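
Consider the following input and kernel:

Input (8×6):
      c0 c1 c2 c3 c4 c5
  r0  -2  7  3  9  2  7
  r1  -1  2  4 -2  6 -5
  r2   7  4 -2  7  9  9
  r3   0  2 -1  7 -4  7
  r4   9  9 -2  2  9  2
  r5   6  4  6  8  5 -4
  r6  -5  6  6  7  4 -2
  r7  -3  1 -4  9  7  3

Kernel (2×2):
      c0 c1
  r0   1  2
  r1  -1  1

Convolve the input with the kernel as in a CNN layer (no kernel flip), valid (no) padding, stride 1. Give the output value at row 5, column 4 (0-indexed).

-9

The receptive field on the input at this output position is [5 -4 / 4 -2]. Elementwise product with the kernel and sum: 5·1 + -4·2 + 4·-1 + -2·1.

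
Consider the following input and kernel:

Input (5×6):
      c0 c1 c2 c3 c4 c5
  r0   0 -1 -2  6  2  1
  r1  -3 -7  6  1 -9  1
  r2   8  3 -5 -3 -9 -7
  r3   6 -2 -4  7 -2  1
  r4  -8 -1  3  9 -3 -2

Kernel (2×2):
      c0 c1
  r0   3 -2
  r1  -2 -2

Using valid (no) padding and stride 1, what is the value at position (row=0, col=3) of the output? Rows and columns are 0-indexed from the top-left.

The receptive field on the input at this output position is [6 2 / 1 -9]. Elementwise product with the kernel and sum: 6·3 + 2·-2 + 1·-2 + -9·-2.

30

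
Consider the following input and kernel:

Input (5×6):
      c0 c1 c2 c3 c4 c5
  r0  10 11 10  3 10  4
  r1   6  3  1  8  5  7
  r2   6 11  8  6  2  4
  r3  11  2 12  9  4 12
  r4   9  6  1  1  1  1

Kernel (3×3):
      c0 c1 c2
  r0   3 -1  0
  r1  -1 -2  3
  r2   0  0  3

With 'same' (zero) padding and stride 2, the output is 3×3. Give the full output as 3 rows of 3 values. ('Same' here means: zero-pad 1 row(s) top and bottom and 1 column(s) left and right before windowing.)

Output[0,0]: The receptive field on the zero-padded input at this output position is [0 0 0 / 0 10 11 / 0 6 3]. Elementwise product with the kernel and sum: 0·3 + 0·-1 + 0·-1 + 10·-2 + 11·3 + 3·3.

22 2 10
21 26 57
-11 -11 23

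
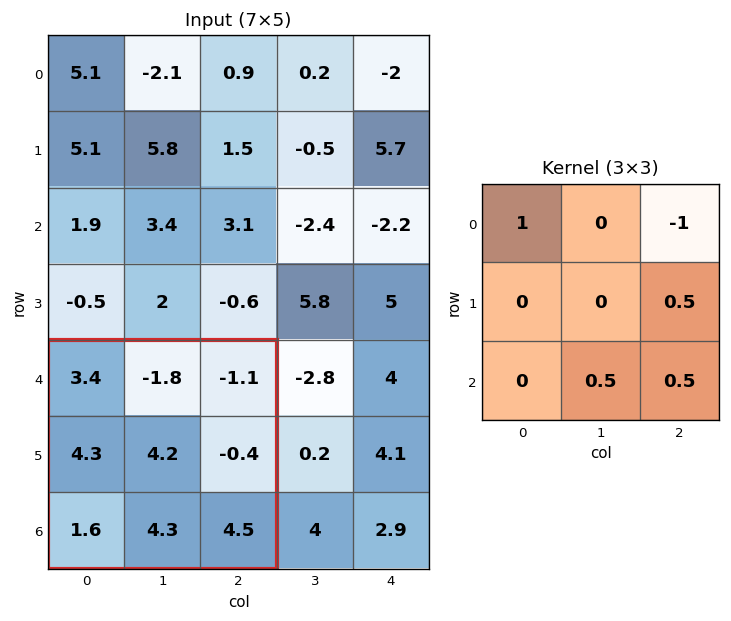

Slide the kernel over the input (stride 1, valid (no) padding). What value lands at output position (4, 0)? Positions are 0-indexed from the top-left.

The receptive field on the input at this output position is [3.4 -1.8 -1.1 / 4.3 4.2 -0.4 / 1.6 4.3 4.5]. Elementwise product with the kernel and sum: 3.4·1 + -1.1·-1 + -0.4·0.5 + 4.3·0.5 + 4.5·0.5.

8.7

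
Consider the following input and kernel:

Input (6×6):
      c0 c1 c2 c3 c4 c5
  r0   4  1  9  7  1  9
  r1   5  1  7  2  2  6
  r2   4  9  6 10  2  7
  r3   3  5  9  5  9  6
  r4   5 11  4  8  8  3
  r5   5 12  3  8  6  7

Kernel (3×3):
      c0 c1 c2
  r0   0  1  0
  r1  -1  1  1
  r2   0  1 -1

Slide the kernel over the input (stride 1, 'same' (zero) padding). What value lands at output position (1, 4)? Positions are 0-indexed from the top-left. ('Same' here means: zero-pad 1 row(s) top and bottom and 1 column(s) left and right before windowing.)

The receptive field on the zero-padded input at this output position is [7 1 9 / 2 2 6 / 10 2 7]. Elementwise product with the kernel and sum: 1·1 + 2·-1 + 2·1 + 6·1 + 2·1 + 7·-1.

2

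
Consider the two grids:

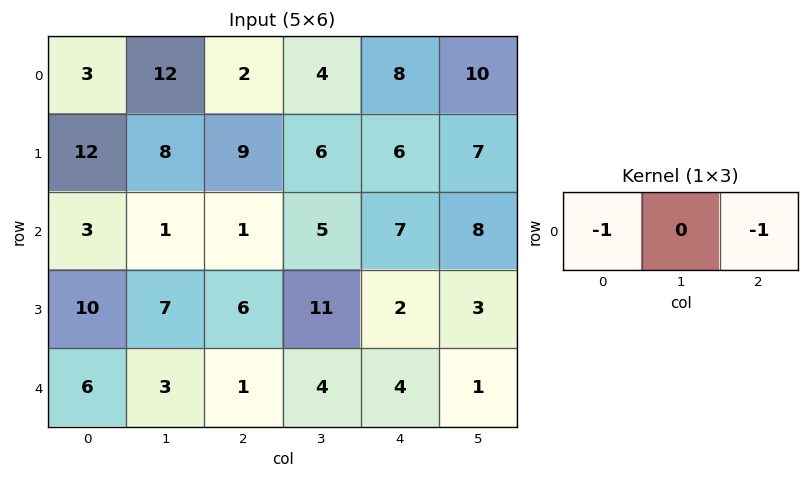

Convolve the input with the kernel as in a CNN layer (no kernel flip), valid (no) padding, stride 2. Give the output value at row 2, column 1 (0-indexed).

The receptive field on the input at this output position is [1 4 4]. Elementwise product with the kernel and sum: 1·-1 + 4·-1.

-5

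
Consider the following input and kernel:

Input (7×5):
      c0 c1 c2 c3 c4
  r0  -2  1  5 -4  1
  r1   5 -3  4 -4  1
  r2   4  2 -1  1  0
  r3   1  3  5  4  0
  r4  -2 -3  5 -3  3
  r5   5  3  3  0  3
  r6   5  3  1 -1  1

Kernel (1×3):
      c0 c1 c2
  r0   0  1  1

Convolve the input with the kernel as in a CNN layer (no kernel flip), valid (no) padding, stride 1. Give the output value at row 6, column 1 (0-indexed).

0

The receptive field on the input at this output position is [3 1 -1]. Elementwise product with the kernel and sum: 1·1 + -1·1.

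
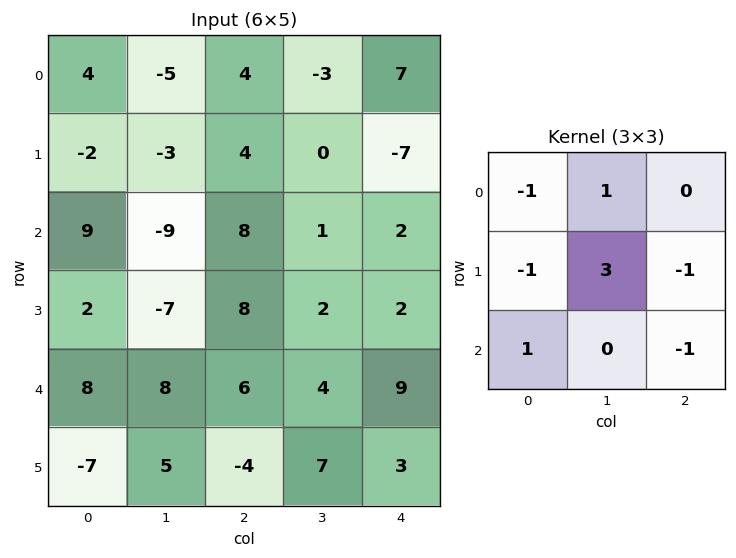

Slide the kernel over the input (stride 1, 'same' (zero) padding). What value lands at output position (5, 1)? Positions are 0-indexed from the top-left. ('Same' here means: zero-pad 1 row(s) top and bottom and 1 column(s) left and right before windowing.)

The receptive field on the zero-padded input at this output position is [8 8 6 / -7 5 -4 / 0 0 0]. Elementwise product with the kernel and sum: 8·-1 + 8·1 + -7·-1 + 5·3 + -4·-1 + 0·1 + 0·-1.

26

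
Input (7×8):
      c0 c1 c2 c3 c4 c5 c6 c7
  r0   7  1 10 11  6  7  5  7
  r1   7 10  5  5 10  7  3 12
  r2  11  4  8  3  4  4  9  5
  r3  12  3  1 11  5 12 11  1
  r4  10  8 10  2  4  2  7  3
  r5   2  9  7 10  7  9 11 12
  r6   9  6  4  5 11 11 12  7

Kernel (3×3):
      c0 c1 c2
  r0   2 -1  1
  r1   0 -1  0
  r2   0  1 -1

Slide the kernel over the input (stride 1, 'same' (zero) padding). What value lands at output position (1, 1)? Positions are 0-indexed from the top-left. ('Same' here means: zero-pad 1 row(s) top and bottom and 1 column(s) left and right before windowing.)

The receptive field on the zero-padded input at this output position is [7 1 10 / 7 10 5 / 11 4 8]. Elementwise product with the kernel and sum: 7·2 + 1·-1 + 10·1 + 10·-1 + 4·1 + 8·-1.

9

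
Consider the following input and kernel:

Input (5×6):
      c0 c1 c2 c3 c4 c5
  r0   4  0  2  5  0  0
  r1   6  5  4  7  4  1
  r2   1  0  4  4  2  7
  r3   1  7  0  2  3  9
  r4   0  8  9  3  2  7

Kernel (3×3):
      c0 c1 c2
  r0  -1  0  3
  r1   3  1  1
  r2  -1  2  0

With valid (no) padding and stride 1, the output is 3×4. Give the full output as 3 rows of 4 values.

28 49 25 21
26 17 30 21
37 45 4 36

Output[0,0]: The receptive field on the input at this output position is [4 0 2 / 6 5 4 / 1 0 4]. Elementwise product with the kernel and sum: 4·-1 + 2·3 + 6·3 + 5·1 + 4·1 + 1·-1 + 0·2.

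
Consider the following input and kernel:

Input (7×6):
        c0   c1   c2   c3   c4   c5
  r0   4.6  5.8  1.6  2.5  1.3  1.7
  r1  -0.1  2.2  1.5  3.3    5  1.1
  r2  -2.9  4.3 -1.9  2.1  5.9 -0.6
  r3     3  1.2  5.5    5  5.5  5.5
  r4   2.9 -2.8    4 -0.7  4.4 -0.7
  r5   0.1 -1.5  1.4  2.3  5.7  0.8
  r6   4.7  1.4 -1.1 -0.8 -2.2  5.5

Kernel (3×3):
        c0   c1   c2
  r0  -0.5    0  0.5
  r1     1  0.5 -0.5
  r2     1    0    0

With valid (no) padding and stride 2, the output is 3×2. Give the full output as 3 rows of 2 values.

-4.15 -1.4
4.25 13.15
3.9 -1.2

Output[0,0]: The receptive field on the input at this output position is [4.6 5.8 1.6 / -0.1 2.2 1.5 / -2.9 4.3 -1.9]. Elementwise product with the kernel and sum: 4.6·-0.5 + 1.6·0.5 + -0.1·1 + 2.2·0.5 + 1.5·-0.5 + -2.9·1.
Output[0,1]: The receptive field on the input at this output position is [1.6 2.5 1.3 / 1.5 3.3 5 / -1.9 2.1 5.9]. Elementwise product with the kernel and sum: 1.6·-0.5 + 1.3·0.5 + 1.5·1 + 3.3·0.5 + 5·-0.5 + -1.9·1.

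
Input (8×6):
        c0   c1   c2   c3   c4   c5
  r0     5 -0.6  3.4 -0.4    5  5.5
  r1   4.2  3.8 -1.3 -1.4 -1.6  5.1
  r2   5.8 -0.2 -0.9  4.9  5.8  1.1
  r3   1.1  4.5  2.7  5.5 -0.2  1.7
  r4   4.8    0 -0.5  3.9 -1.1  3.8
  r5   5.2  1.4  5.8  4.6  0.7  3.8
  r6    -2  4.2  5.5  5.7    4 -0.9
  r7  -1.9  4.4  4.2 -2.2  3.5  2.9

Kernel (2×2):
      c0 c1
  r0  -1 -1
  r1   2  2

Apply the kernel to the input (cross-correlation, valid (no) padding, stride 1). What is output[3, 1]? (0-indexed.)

The receptive field on the input at this output position is [4.5 2.7 / 0 -0.5]. Elementwise product with the kernel and sum: 4.5·-1 + 2.7·-1 + 0·2 + -0.5·2.

-8.2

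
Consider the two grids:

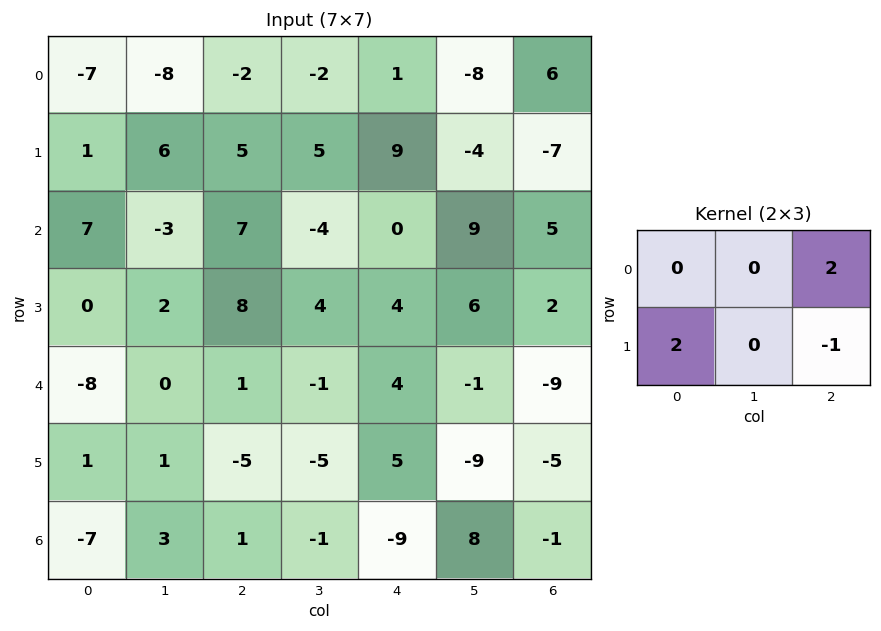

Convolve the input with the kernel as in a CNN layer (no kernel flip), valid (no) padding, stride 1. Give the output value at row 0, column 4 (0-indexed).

The receptive field on the input at this output position is [1 -8 6 / 9 -4 -7]. Elementwise product with the kernel and sum: 6·2 + 9·2 + -7·-1.

37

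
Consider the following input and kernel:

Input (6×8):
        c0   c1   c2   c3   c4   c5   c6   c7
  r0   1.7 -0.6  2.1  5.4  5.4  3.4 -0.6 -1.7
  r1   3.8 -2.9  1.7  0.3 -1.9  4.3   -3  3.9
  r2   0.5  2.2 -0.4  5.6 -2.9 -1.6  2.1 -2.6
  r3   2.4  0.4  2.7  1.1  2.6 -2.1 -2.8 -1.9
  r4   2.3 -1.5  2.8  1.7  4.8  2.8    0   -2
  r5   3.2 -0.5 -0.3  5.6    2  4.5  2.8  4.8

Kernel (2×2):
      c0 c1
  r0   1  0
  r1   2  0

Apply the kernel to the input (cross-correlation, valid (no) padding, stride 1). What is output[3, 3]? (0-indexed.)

4.5

The receptive field on the input at this output position is [1.1 2.6 / 1.7 4.8]. Elementwise product with the kernel and sum: 1.1·1 + 1.7·2.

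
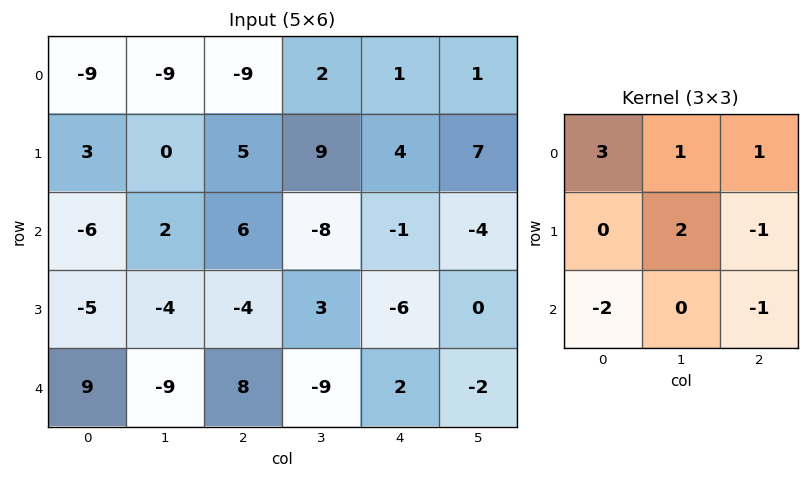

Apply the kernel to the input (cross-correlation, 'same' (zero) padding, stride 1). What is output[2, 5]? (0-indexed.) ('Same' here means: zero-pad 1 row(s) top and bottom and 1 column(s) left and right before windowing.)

The receptive field on the zero-padded input at this output position is [4 7 0 / -1 -4 0 / -6 0 0]. Elementwise product with the kernel and sum: 4·3 + 7·1 + 0·1 + -4·2 + 0·-1 + -6·-2 + 0·-1.

23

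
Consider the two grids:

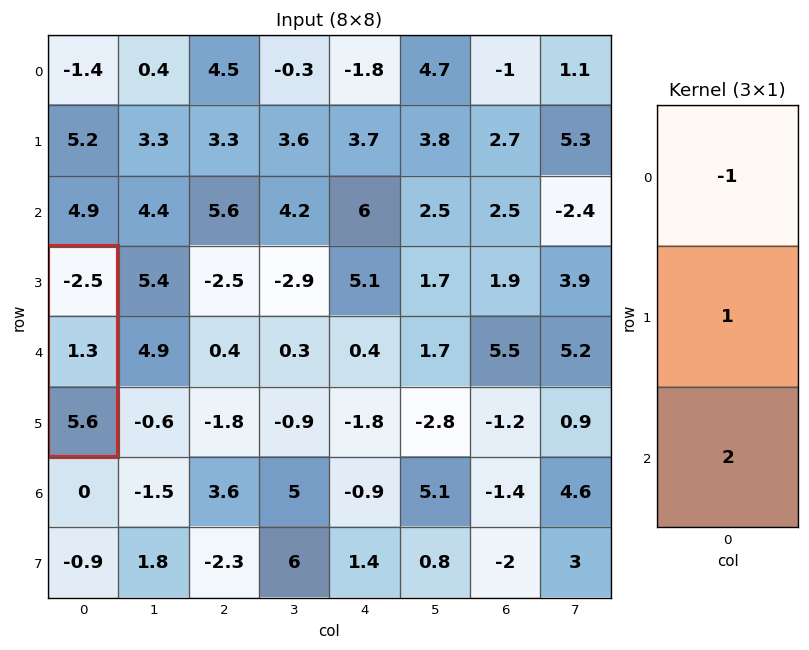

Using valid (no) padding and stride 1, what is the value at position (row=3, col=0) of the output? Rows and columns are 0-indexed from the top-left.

15

The receptive field on the input at this output position is [-2.5 / 1.3 / 5.6]. Elementwise product with the kernel and sum: -2.5·-1 + 1.3·1 + 5.6·2.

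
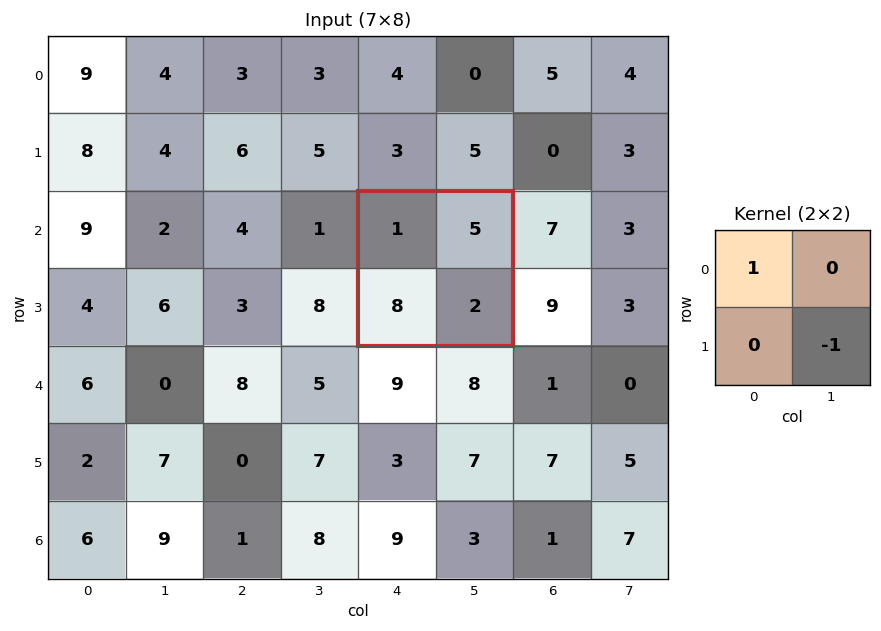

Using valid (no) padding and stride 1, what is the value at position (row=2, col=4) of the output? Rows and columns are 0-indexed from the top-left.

-1

The receptive field on the input at this output position is [1 5 / 8 2]. Elementwise product with the kernel and sum: 1·1 + 2·-1.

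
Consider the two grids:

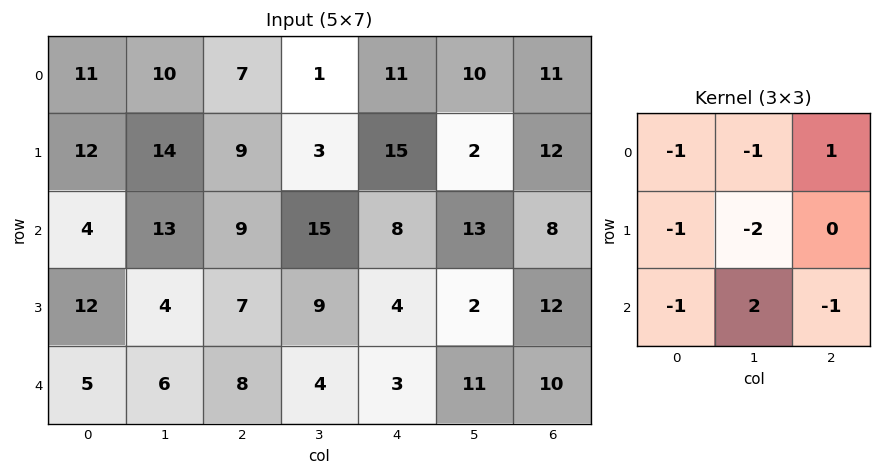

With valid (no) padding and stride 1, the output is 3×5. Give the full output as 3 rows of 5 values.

-41 -58 1 -47 -19
-58 -50 -29 -50 -51
-29 -19 -44 -36 -12

Output[0,0]: The receptive field on the input at this output position is [11 10 7 / 12 14 9 / 4 13 9]. Elementwise product with the kernel and sum: 11·-1 + 10·-1 + 7·1 + 12·-1 + 14·-2 + 4·-1 + 13·2 + 9·-1.
Output[0,1]: The receptive field on the input at this output position is [10 7 1 / 14 9 3 / 13 9 15]. Elementwise product with the kernel and sum: 10·-1 + 7·-1 + 1·1 + 14·-1 + 9·-2 + 13·-1 + 9·2 + 15·-1.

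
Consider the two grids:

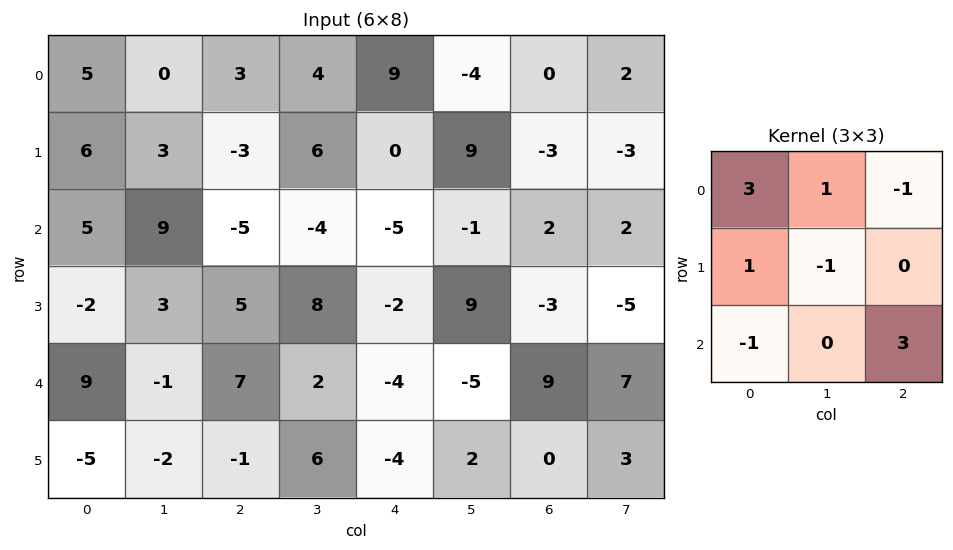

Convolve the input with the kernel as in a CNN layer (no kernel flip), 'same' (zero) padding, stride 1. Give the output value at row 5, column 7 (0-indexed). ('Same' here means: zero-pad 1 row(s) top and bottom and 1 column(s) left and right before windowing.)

The receptive field on the zero-padded input at this output position is [9 7 0 / 0 3 0 / 0 0 0]. Elementwise product with the kernel and sum: 9·3 + 7·1 + 0·-1 + 0·1 + 3·-1 + 0·-1 + 0·3.

31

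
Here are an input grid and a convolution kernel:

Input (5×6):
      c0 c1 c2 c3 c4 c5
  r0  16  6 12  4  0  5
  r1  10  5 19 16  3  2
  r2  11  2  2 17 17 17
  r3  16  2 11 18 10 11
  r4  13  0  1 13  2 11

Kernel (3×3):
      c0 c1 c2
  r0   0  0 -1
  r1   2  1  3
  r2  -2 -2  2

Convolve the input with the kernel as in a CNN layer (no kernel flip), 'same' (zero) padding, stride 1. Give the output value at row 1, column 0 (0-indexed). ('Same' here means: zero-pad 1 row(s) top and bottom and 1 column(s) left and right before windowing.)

The receptive field on the zero-padded input at this output position is [0 16 6 / 0 10 5 / 0 11 2]. Elementwise product with the kernel and sum: 6·-1 + 0·2 + 10·1 + 5·3 + 0·-2 + 11·-2 + 2·2.

1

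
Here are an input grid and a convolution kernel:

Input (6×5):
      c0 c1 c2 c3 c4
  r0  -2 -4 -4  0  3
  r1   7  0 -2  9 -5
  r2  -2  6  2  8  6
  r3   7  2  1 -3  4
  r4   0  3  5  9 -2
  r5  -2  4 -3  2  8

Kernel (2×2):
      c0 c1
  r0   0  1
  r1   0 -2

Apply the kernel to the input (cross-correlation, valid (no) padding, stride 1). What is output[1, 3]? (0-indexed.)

The receptive field on the input at this output position is [9 -5 / 8 6]. Elementwise product with the kernel and sum: -5·1 + 6·-2.

-17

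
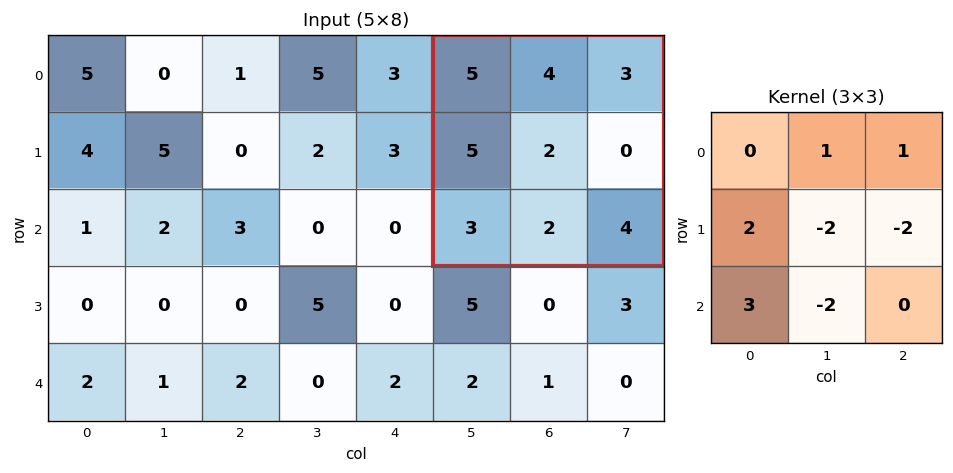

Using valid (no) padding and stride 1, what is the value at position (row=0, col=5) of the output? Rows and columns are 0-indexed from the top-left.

The receptive field on the input at this output position is [5 4 3 / 5 2 0 / 3 2 4]. Elementwise product with the kernel and sum: 4·1 + 3·1 + 5·2 + 2·-2 + 0·-2 + 3·3 + 2·-2.

18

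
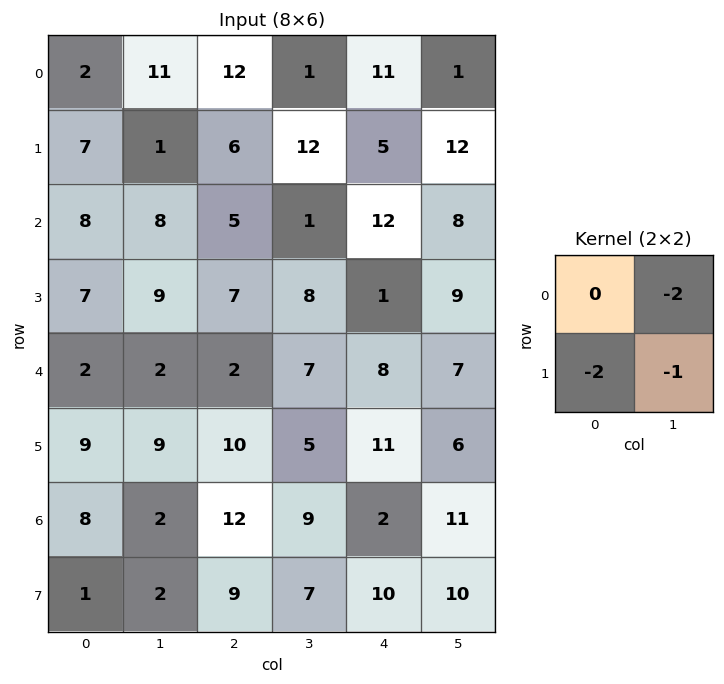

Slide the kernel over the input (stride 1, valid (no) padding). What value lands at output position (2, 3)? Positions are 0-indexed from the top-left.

-41

The receptive field on the input at this output position is [1 12 / 8 1]. Elementwise product with the kernel and sum: 12·-2 + 8·-2 + 1·-1.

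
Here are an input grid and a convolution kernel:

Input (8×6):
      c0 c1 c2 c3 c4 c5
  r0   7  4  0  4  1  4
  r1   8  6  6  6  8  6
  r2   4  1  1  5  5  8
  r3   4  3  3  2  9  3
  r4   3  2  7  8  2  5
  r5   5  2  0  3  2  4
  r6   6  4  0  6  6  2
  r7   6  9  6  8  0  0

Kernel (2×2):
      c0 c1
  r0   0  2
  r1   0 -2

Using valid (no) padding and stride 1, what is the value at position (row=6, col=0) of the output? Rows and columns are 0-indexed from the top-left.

-10

The receptive field on the input at this output position is [6 4 / 6 9]. Elementwise product with the kernel and sum: 4·2 + 9·-2.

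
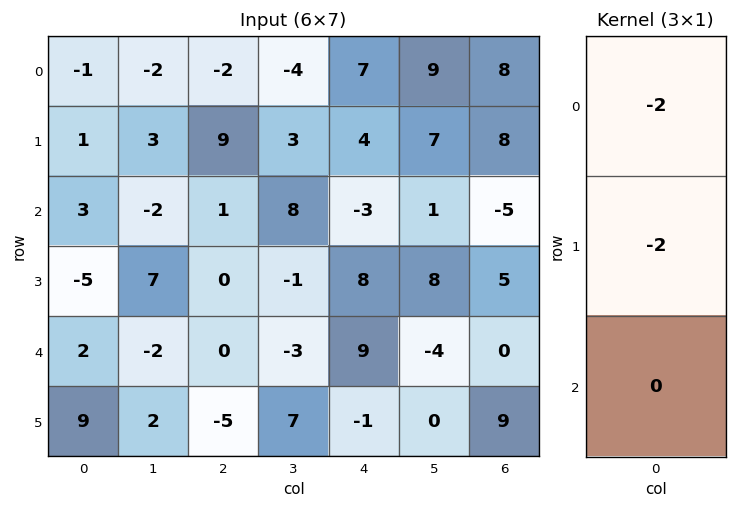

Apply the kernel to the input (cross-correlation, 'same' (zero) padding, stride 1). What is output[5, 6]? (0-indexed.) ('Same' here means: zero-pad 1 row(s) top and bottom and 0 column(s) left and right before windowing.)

The receptive field on the zero-padded input at this output position is [0 / 9 / 0]. Elementwise product with the kernel and sum: 0·-2 + 9·-2.

-18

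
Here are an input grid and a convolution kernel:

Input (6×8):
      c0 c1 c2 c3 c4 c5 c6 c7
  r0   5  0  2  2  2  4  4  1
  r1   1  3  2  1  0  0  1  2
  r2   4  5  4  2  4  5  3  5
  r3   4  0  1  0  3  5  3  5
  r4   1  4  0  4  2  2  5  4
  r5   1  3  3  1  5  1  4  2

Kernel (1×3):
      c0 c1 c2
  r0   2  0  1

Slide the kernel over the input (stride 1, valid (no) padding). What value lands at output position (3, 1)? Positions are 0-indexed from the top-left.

The receptive field on the input at this output position is [0 1 0]. Elementwise product with the kernel and sum: 0·2 + 0·1.

0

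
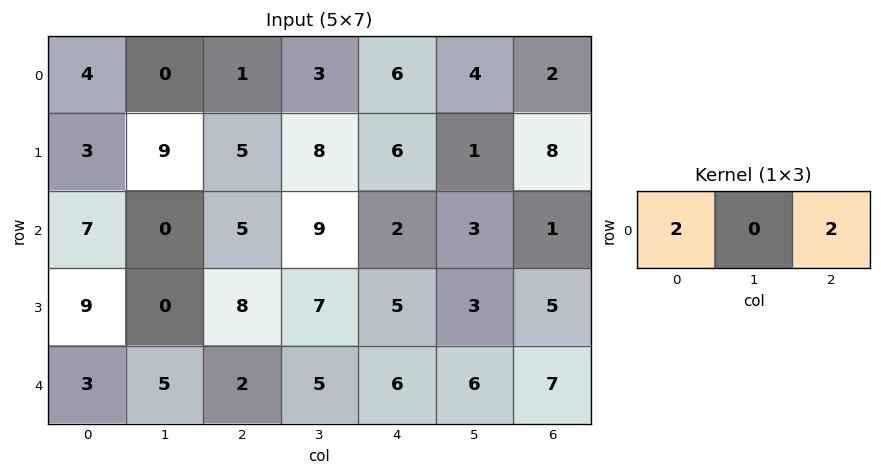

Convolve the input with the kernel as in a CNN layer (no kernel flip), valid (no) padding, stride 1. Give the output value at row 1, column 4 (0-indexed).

The receptive field on the input at this output position is [6 1 8]. Elementwise product with the kernel and sum: 6·2 + 8·2.

28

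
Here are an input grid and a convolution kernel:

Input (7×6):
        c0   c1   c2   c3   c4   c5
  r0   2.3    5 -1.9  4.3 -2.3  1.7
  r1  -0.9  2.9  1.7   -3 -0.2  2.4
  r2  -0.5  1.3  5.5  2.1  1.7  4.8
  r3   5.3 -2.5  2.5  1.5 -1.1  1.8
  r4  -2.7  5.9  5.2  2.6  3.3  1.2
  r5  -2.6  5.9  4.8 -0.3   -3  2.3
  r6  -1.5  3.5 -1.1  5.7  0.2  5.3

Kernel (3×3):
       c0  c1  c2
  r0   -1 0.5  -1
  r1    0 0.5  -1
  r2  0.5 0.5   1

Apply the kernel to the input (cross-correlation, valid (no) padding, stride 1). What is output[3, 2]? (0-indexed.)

The receptive field on the input at this output position is [2.5 1.5 -1.1 / 5.2 2.6 3.3 / 4.8 -0.3 -3]. Elementwise product with the kernel and sum: 2.5·-1 + 1.5·0.5 + -1.1·-1 + 2.6·0.5 + 3.3·-1 + 4.8·0.5 + -0.3·0.5 + -3·1.

-3.4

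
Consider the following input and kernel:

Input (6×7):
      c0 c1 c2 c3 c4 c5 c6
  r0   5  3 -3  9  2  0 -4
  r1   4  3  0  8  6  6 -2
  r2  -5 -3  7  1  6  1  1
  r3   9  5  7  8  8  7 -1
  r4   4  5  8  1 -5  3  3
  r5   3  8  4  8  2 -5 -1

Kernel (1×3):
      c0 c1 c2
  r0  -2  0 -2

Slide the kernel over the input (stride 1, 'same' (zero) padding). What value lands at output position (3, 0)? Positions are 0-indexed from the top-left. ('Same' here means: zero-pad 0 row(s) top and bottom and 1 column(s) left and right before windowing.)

The receptive field on the zero-padded input at this output position is [0 9 5]. Elementwise product with the kernel and sum: 0·-2 + 5·-2.

-10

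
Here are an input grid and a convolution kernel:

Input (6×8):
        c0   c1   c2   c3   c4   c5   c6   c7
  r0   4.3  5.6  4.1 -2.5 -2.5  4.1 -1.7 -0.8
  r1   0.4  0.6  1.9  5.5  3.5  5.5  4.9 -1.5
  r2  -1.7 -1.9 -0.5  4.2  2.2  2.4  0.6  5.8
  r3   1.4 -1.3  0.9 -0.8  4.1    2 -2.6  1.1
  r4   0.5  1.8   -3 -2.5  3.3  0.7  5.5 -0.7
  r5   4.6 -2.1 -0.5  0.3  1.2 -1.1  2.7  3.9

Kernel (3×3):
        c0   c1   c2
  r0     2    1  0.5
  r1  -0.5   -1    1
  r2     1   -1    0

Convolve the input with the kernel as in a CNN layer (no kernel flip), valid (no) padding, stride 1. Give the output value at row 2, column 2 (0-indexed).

The receptive field on the input at this output position is [-0.5 4.2 2.2 / 0.9 -0.8 4.1 / -3 -2.5 3.3]. Elementwise product with the kernel and sum: -0.5·2 + 4.2·1 + 2.2·0.5 + 0.9·-0.5 + -0.8·-1 + 4.1·1 + -3·1 + -2.5·-1.

8.25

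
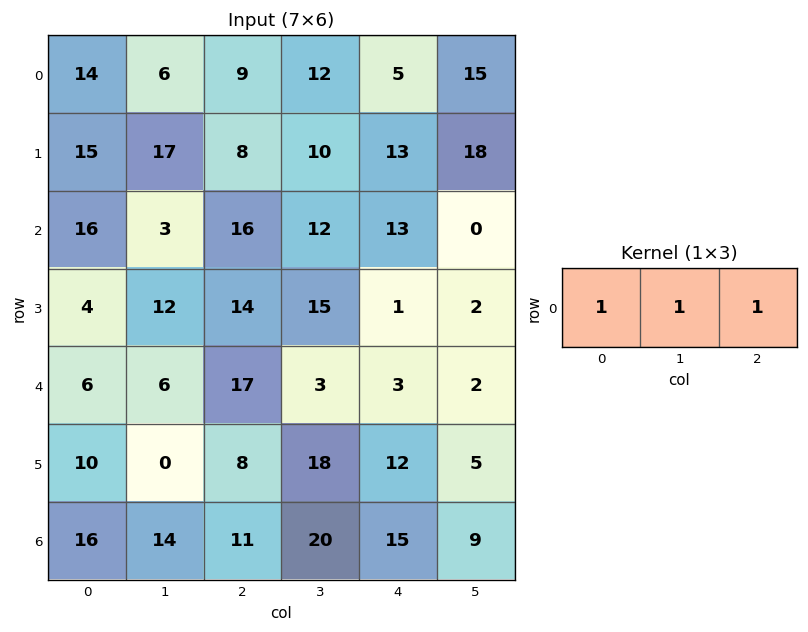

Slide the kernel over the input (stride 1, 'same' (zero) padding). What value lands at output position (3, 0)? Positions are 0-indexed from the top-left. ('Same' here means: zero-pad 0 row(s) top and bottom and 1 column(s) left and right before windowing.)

16

The receptive field on the zero-padded input at this output position is [0 4 12]. Elementwise product with the kernel and sum: 0·1 + 4·1 + 12·1.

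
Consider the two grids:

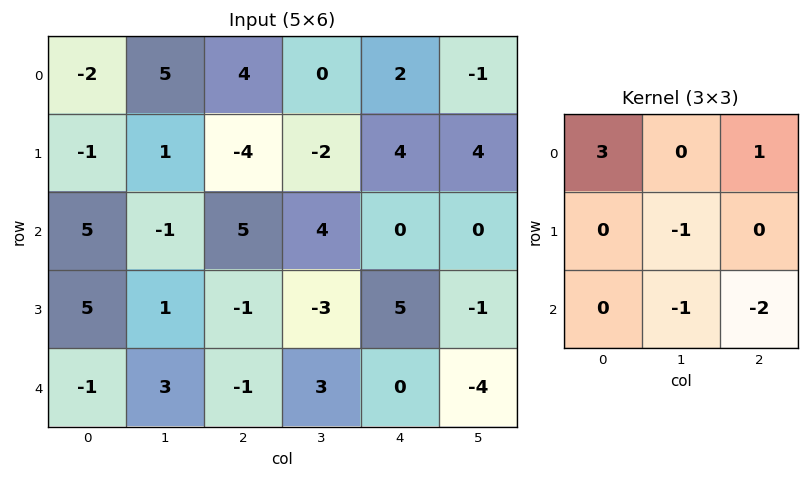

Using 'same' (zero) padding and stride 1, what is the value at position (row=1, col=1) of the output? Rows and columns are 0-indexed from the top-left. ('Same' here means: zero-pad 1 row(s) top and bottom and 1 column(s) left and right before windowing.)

-12

The receptive field on the zero-padded input at this output position is [-2 5 4 / -1 1 -4 / 5 -1 5]. Elementwise product with the kernel and sum: -2·3 + 4·1 + 1·-1 + -1·-1 + 5·-2.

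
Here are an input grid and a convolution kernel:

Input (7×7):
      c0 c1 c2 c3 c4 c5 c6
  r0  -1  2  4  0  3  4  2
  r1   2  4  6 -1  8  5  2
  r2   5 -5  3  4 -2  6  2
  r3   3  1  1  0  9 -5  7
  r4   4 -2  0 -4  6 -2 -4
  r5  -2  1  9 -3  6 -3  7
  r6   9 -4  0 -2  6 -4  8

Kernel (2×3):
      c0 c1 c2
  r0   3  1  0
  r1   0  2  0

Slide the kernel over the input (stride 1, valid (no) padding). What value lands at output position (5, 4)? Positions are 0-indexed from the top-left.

7

The receptive field on the input at this output position is [6 -3 7 / 6 -4 8]. Elementwise product with the kernel and sum: 6·3 + -3·1 + -4·2.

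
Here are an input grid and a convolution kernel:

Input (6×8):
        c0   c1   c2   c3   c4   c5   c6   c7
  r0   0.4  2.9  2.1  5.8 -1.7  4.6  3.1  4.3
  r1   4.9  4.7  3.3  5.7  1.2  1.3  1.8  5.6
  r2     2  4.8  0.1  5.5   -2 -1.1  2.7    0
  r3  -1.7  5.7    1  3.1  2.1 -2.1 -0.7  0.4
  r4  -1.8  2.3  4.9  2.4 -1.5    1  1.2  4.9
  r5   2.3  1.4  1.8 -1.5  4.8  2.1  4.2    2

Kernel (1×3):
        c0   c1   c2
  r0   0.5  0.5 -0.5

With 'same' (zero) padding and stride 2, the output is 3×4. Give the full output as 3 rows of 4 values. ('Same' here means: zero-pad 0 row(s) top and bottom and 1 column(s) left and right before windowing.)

-1.25 -0.4 -0.25 1.7
-1.4 -0.3 2.3 0.8
-2.05 2.4 -0.05 -1.35

Output[0,0]: The receptive field on the zero-padded input at this output position is [0 0.4 2.9]. Elementwise product with the kernel and sum: 0·0.5 + 0.4·0.5 + 2.9·-0.5.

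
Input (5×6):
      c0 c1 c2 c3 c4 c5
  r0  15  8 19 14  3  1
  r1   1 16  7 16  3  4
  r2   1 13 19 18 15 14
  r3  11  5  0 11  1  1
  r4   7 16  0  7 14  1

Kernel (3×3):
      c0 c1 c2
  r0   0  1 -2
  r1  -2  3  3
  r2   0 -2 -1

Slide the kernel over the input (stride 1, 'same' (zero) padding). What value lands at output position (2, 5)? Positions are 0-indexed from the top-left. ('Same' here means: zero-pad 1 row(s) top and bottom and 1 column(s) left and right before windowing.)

14

The receptive field on the zero-padded input at this output position is [3 4 0 / 15 14 0 / 1 1 0]. Elementwise product with the kernel and sum: 4·1 + 0·-2 + 15·-2 + 14·3 + 0·3 + 1·-2 + 0·-1.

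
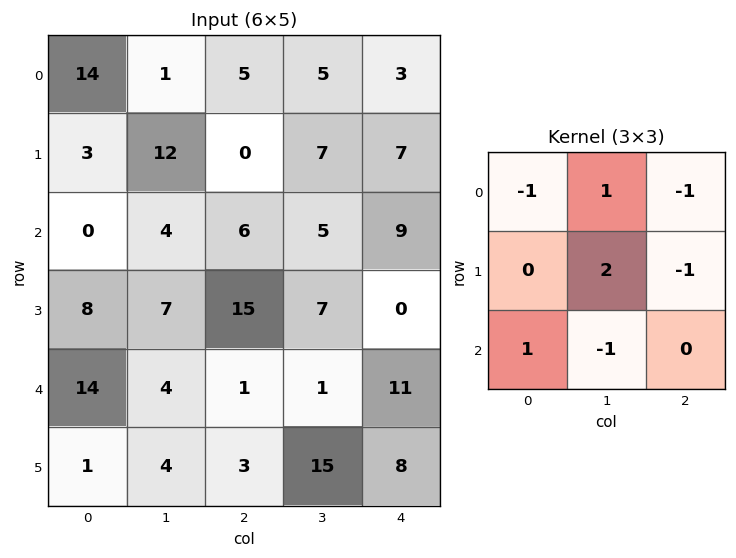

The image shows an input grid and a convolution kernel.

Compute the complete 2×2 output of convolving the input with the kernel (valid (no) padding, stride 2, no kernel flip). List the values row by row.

2 5
7 4

Output[0,0]: The receptive field on the input at this output position is [14 1 5 / 3 12 0 / 0 4 6]. Elementwise product with the kernel and sum: 14·-1 + 1·1 + 5·-1 + 12·2 + 0·-1 + 0·1 + 4·-1.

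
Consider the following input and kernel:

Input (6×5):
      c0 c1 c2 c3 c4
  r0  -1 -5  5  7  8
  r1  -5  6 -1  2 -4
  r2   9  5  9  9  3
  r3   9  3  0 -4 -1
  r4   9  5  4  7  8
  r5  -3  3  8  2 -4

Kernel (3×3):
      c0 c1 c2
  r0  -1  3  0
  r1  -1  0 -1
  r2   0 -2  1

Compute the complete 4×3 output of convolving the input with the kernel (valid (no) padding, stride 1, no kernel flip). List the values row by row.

Output[0,0]: The receptive field on the input at this output position is [-1 -5 5 / -5 6 -1 / 9 5 9]. Elementwise product with the kernel and sum: -1·-1 + -5·3 + -5·-1 + -1·-1 + 5·-2 + 9·1.
Output[0,1]: The receptive field on the input at this output position is [-5 5 7 / 6 -1 2 / 5 9 9]. Elementwise product with the kernel and sum: -5·-1 + 5·3 + 6·-1 + 2·-1 + 9·-2 + 9·1.

-9 3 6
-1 -27 2
-9 22 13
-11 -29 -32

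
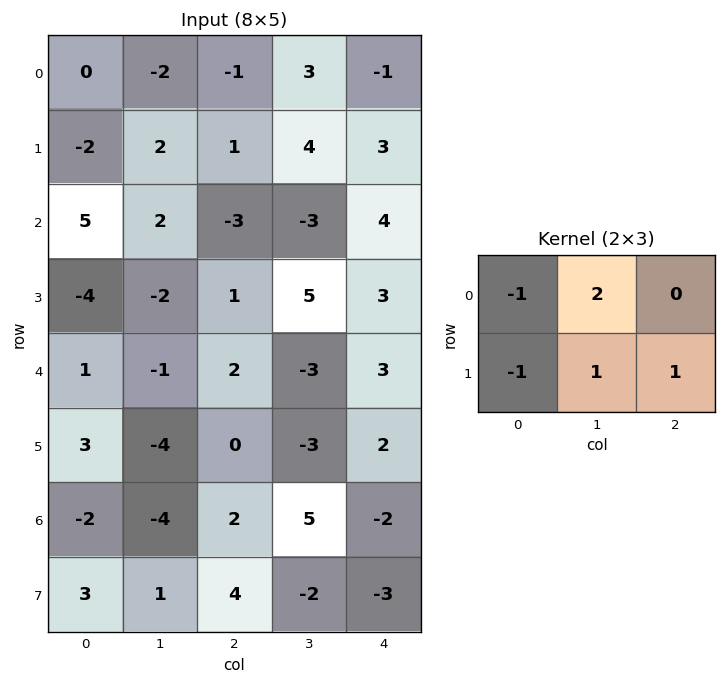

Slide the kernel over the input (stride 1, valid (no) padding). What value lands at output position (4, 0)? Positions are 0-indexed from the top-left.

The receptive field on the input at this output position is [1 -1 2 / 3 -4 0]. Elementwise product with the kernel and sum: 1·-1 + -1·2 + 3·-1 + -4·1 + 0·1.

-10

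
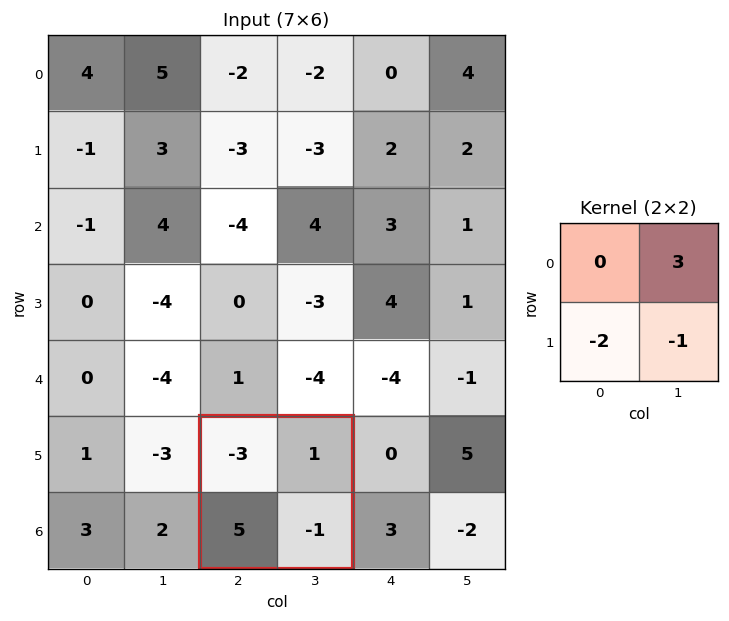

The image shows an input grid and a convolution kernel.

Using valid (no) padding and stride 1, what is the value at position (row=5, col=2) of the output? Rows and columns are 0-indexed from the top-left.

-6

The receptive field on the input at this output position is [-3 1 / 5 -1]. Elementwise product with the kernel and sum: 1·3 + 5·-2 + -1·-1.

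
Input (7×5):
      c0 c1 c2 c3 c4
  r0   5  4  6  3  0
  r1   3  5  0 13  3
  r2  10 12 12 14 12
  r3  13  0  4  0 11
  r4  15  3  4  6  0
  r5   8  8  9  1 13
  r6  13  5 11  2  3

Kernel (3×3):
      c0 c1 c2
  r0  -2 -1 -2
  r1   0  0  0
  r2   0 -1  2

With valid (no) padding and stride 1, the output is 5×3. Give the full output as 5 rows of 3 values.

-14 -4 -5
-3 -40 3
-51 -56 -68
-24 -11 -5
-24 -29 -10

Output[0,0]: The receptive field on the input at this output position is [5 4 6 / 3 5 0 / 10 12 12]. Elementwise product with the kernel and sum: 5·-2 + 4·-1 + 6·-2 + 12·-1 + 12·2.
Output[0,1]: The receptive field on the input at this output position is [4 6 3 / 5 0 13 / 12 12 14]. Elementwise product with the kernel and sum: 4·-2 + 6·-1 + 3·-2 + 12·-1 + 14·2.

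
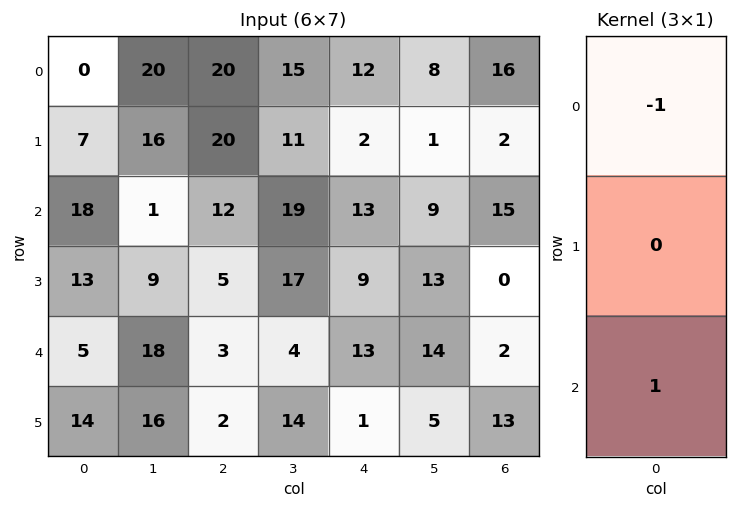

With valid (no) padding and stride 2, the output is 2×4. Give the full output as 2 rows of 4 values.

18 -8 1 -1
-13 -9 0 -13

Output[0,0]: The receptive field on the input at this output position is [0 / 7 / 18]. Elementwise product with the kernel and sum: 0·-1 + 18·1.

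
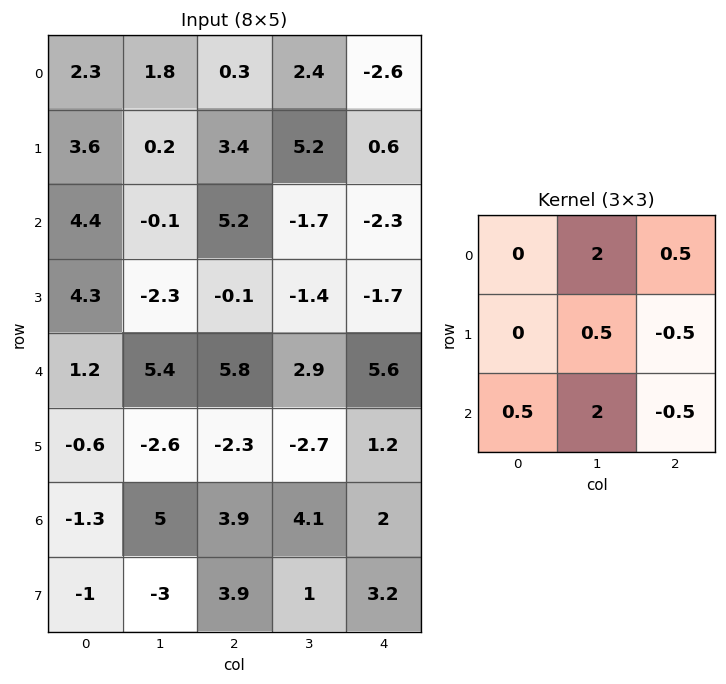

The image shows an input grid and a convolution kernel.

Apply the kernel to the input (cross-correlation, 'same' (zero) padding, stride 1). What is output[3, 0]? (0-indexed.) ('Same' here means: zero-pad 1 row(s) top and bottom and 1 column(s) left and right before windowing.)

The receptive field on the zero-padded input at this output position is [0 4.4 -0.1 / 0 4.3 -2.3 / 0 1.2 5.4]. Elementwise product with the kernel and sum: 4.4·2 + -0.1·0.5 + 4.3·0.5 + -2.3·-0.5 + 0·0.5 + 1.2·2 + 5.4·-0.5.

11.75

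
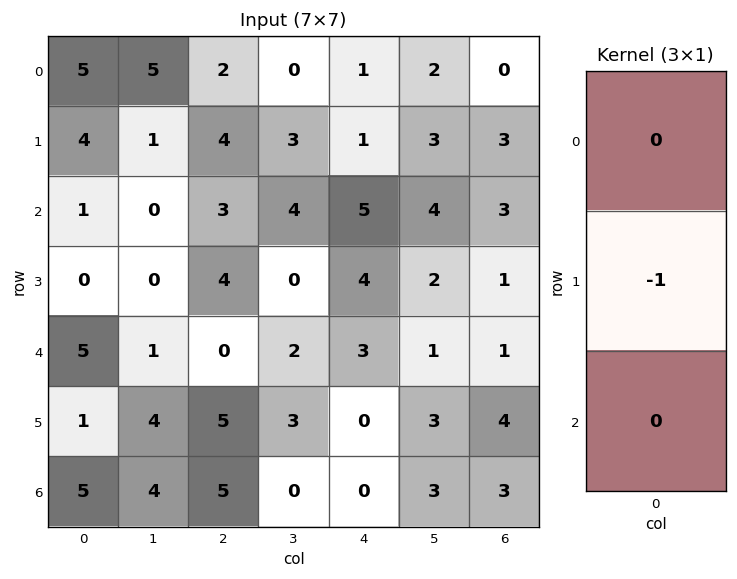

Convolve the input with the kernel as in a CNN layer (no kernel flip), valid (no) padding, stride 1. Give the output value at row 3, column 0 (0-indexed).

-5

The receptive field on the input at this output position is [0 / 5 / 1]. Elementwise product with the kernel and sum: 5·-1.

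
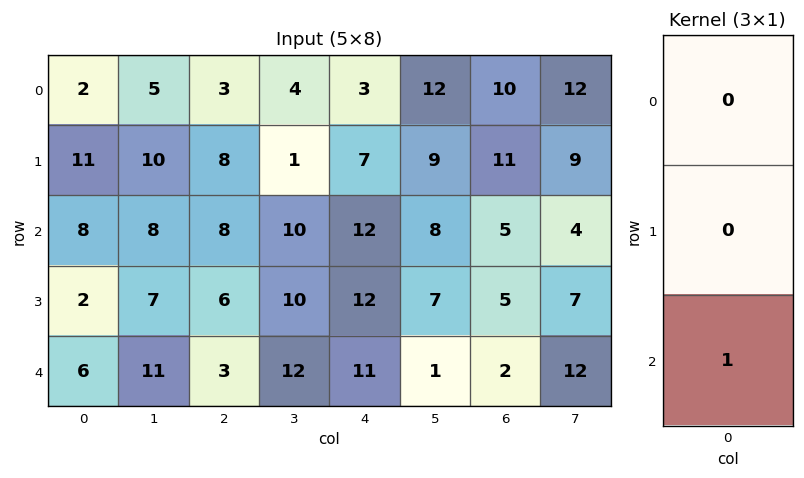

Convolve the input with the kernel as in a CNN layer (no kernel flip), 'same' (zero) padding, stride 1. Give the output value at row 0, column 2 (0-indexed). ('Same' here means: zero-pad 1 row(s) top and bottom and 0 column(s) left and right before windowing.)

The receptive field on the zero-padded input at this output position is [0 / 3 / 8]. Elementwise product with the kernel and sum: 8·1.

8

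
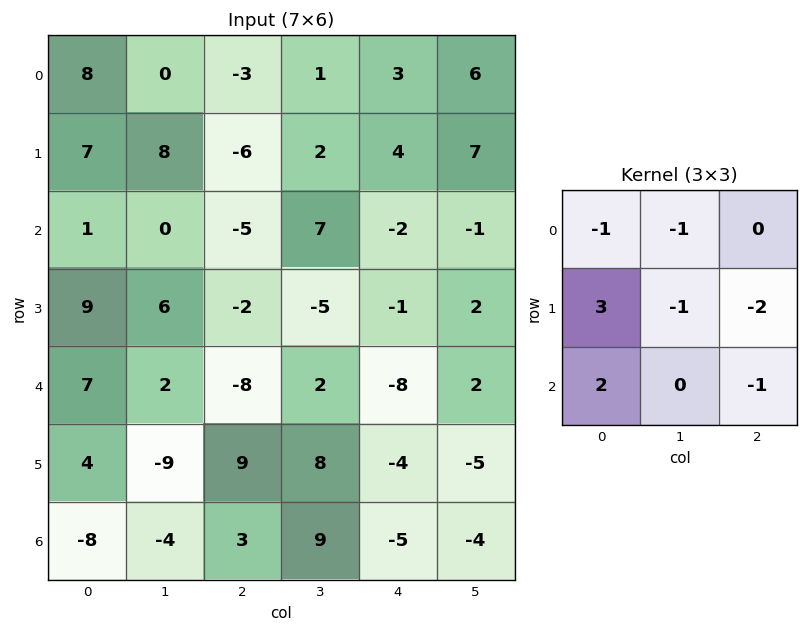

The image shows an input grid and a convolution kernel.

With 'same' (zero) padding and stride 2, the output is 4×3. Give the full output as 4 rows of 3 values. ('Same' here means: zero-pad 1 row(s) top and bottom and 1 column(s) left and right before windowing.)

Output[0,0]: The receptive field on the zero-padded input at this output position is [0 0 0 / 0 8 0 / 0 7 8]. Elementwise product with the kernel and sum: 0·-1 + 0·-1 + 0·3 + 8·-1 + 0·-2 + 0·2 + 8·-1.

-16 15 -15
-14 6 7
-11 -20 37
12 -33 36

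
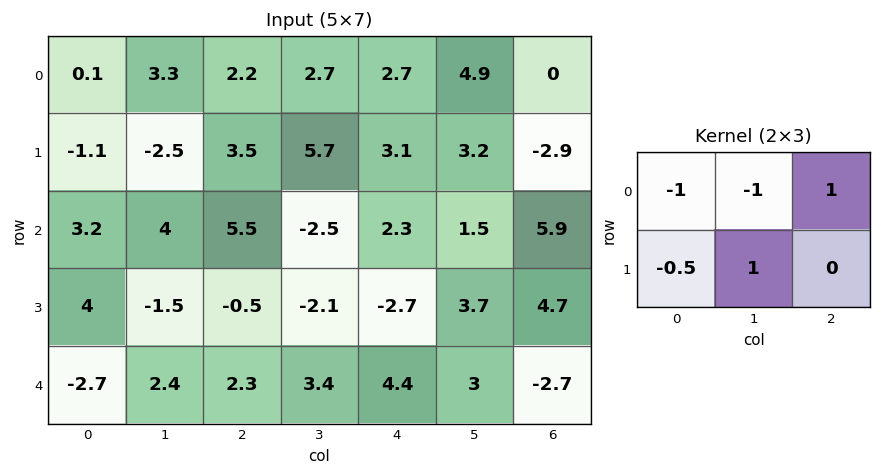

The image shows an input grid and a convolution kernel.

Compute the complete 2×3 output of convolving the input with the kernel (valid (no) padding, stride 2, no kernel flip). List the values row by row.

-3.15 1.75 -5.95
-5.2 -2.55 7.15

Output[0,0]: The receptive field on the input at this output position is [0.1 3.3 2.2 / -1.1 -2.5 3.5]. Elementwise product with the kernel and sum: 0.1·-1 + 3.3·-1 + 2.2·1 + -1.1·-0.5 + -2.5·1.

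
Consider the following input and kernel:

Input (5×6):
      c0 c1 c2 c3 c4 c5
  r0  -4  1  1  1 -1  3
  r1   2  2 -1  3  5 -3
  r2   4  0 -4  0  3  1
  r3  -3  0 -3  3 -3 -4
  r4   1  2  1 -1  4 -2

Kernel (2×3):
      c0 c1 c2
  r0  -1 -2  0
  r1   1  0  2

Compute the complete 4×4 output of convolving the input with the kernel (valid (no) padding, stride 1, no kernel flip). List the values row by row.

2 5 6 -2
-10 0 -3 -11
-13 14 -5 -11
6 6 6 -2

Output[0,0]: The receptive field on the input at this output position is [-4 1 1 / 2 2 -1]. Elementwise product with the kernel and sum: -4·-1 + 1·-2 + 2·1 + -1·2.
Output[0,1]: The receptive field on the input at this output position is [1 1 1 / 2 -1 3]. Elementwise product with the kernel and sum: 1·-1 + 1·-2 + 2·1 + 3·2.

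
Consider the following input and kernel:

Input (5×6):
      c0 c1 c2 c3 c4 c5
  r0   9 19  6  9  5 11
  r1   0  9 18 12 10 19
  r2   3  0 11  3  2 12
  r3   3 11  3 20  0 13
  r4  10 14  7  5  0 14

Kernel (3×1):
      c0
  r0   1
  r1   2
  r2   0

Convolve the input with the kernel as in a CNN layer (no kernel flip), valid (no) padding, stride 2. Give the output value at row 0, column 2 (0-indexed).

The receptive field on the input at this output position is [5 / 10 / 2]. Elementwise product with the kernel and sum: 5·1 + 10·2.

25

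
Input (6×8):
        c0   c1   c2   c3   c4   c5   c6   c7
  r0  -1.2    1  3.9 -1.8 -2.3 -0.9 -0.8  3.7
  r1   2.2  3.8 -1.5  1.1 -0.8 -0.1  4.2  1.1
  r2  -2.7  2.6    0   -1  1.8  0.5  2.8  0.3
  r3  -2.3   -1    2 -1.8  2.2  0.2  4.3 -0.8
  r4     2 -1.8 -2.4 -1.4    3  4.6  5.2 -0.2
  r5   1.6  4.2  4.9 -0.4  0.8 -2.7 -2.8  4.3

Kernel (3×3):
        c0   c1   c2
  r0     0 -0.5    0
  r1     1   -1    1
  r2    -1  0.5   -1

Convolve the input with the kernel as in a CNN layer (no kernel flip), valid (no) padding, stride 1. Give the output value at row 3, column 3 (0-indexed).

2.6

The receptive field on the input at this output position is [-1.8 2.2 0.2 / -1.4 3 4.6 / -0.4 0.8 -2.7]. Elementwise product with the kernel and sum: 2.2·-0.5 + -1.4·1 + 3·-1 + 4.6·1 + -0.4·-1 + 0.8·0.5 + -2.7·-1.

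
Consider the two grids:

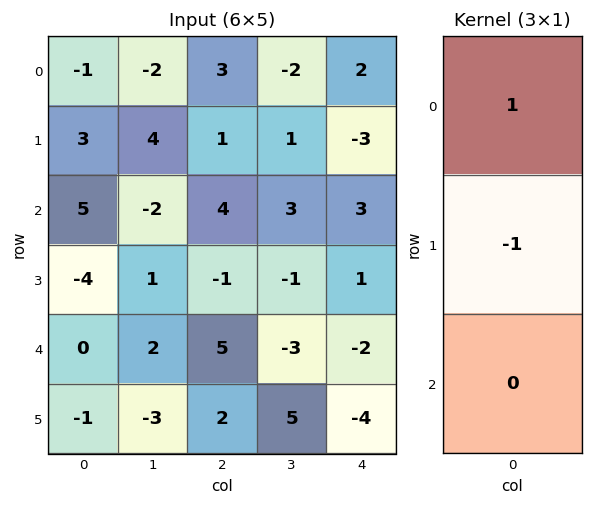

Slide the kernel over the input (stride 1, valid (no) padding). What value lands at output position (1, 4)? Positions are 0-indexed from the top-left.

-6

The receptive field on the input at this output position is [-3 / 3 / 1]. Elementwise product with the kernel and sum: -3·1 + 3·-1.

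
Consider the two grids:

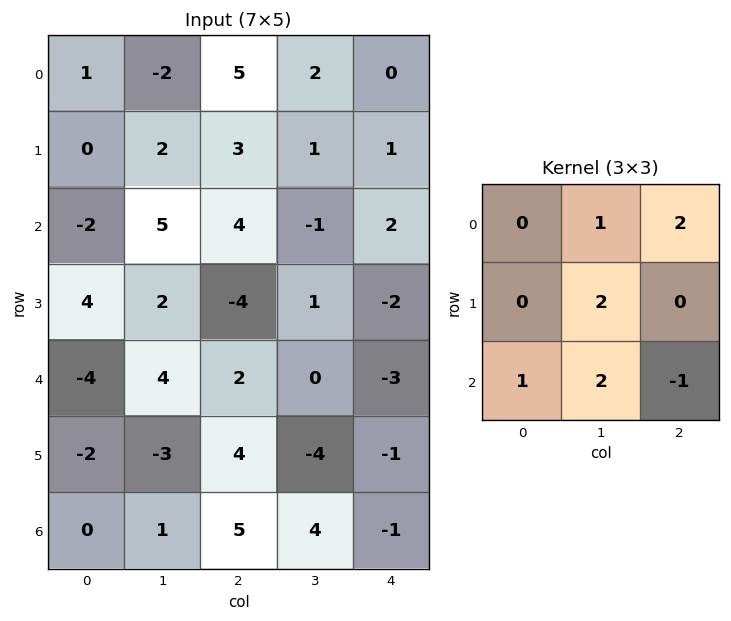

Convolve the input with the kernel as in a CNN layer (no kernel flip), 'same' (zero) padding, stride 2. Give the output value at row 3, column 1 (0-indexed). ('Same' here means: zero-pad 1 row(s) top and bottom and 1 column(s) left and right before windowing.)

The receptive field on the zero-padded input at this output position is [-3 4 -4 / 1 5 4 / 0 0 0]. Elementwise product with the kernel and sum: 4·1 + -4·2 + 5·2 + 0·1 + 0·2 + 0·-1.

6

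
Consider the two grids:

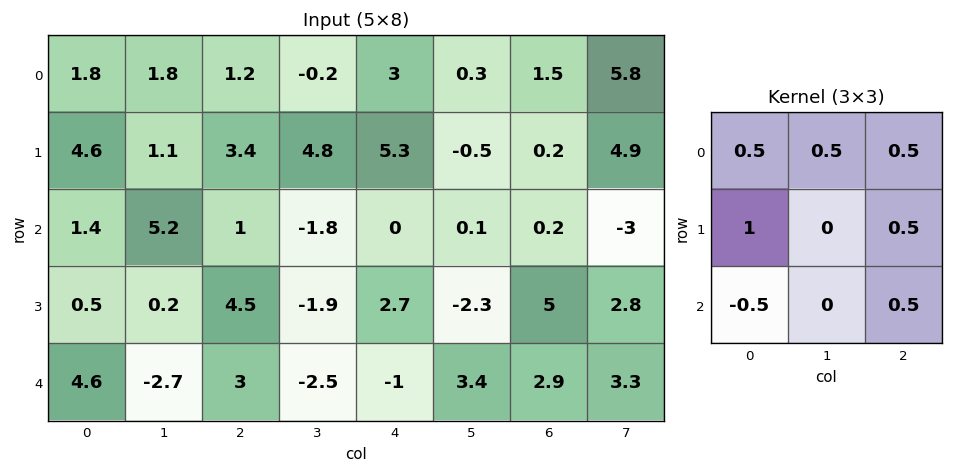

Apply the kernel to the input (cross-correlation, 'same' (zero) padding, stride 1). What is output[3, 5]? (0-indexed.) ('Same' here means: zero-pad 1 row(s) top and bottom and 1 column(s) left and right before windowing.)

7.3

The receptive field on the zero-padded input at this output position is [0 0.1 0.2 / 2.7 -2.3 5 / -1 3.4 2.9]. Elementwise product with the kernel and sum: 0·0.5 + 0.1·0.5 + 0.2·0.5 + 2.7·1 + 5·0.5 + -1·-0.5 + 2.9·0.5.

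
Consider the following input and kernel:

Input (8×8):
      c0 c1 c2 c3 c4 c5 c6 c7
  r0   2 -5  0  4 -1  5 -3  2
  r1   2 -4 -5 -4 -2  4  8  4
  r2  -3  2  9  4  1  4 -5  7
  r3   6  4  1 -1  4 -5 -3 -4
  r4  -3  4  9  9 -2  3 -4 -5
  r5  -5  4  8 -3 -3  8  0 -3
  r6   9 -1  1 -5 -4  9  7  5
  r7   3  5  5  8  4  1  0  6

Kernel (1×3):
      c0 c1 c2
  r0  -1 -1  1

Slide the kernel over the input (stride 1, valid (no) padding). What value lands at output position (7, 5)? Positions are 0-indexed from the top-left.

The receptive field on the input at this output position is [1 0 6]. Elementwise product with the kernel and sum: 1·-1 + 0·-1 + 6·1.

5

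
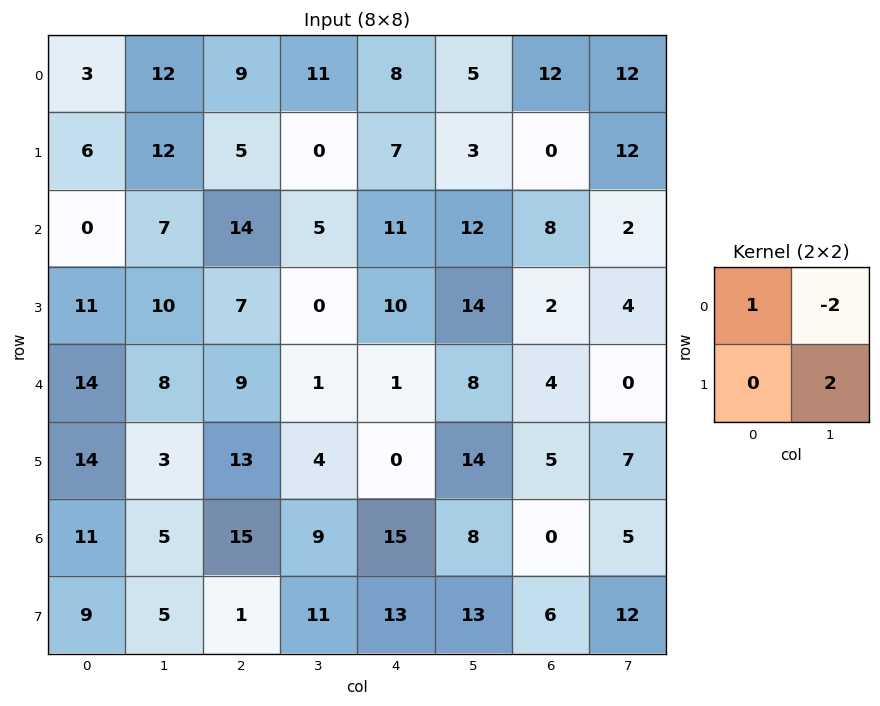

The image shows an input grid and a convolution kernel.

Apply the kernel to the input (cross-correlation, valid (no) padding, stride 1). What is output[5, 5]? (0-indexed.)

4

The receptive field on the input at this output position is [14 5 / 8 0]. Elementwise product with the kernel and sum: 14·1 + 5·-2 + 0·2.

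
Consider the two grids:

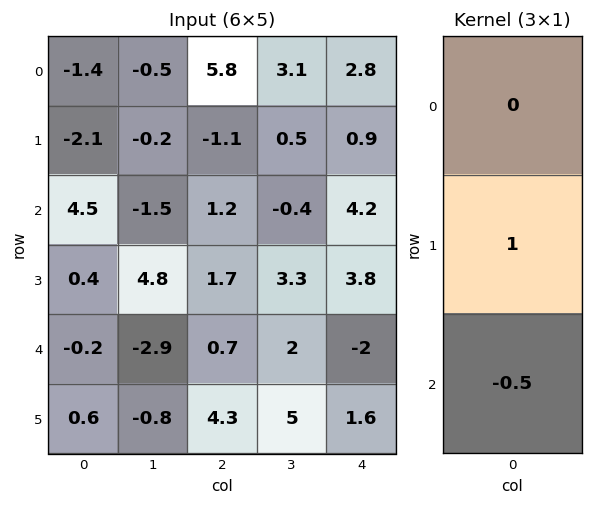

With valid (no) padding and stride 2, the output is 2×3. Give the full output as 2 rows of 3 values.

-4.35 -1.7 -1.2
0.5 1.35 4.8

Output[0,0]: The receptive field on the input at this output position is [-1.4 / -2.1 / 4.5]. Elementwise product with the kernel and sum: -2.1·1 + 4.5·-0.5.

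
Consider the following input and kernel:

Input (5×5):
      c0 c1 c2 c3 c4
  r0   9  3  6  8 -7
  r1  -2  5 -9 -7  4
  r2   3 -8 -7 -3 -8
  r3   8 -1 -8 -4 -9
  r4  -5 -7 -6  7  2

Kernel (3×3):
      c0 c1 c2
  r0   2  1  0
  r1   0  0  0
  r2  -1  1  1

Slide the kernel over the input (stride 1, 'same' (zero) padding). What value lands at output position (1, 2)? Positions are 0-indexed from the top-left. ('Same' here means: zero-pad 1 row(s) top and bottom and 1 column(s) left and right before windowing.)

10

The receptive field on the zero-padded input at this output position is [3 6 8 / 5 -9 -7 / -8 -7 -3]. Elementwise product with the kernel and sum: 3·2 + 6·1 + -8·-1 + -7·1 + -3·1.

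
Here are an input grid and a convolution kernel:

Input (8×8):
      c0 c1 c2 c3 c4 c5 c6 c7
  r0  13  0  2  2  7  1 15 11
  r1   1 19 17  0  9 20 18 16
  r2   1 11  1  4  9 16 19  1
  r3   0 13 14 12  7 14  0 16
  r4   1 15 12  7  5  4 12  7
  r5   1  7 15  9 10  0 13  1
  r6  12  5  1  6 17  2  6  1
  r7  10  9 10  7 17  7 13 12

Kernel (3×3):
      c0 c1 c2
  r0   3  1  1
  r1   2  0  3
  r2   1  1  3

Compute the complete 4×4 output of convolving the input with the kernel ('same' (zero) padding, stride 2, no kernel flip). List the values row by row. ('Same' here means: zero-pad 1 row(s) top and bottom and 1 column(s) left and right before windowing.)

Output[0,0]: The receptive field on the zero-padded input at this output position is [0 0 0 / 0 13 0 / 0 1 19]. Elementwise product with the kernel and sum: 0·3 + 0·1 + 0·1 + 0·2 + 0·3 + 0·1 + 1·1 + 19·3.

58 42 76 121
92 171 146 191
80 165 102 103
60 113 100 77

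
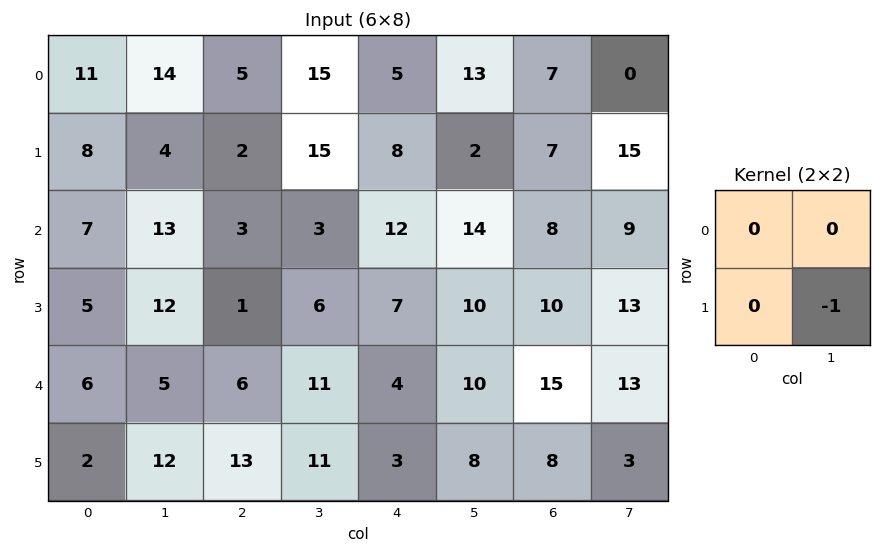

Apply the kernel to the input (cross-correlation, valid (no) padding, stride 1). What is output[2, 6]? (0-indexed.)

-13

The receptive field on the input at this output position is [8 9 / 10 13]. Elementwise product with the kernel and sum: 13·-1.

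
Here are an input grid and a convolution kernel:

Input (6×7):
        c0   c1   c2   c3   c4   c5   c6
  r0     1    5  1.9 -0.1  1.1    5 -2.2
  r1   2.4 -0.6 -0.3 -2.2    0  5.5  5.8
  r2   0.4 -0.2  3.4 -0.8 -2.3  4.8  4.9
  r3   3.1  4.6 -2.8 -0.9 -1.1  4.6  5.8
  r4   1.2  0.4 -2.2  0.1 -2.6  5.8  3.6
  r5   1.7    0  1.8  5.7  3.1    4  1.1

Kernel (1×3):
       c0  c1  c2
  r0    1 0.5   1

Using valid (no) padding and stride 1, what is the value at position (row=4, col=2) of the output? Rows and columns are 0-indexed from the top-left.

The receptive field on the input at this output position is [-2.2 0.1 -2.6]. Elementwise product with the kernel and sum: -2.2·1 + 0.1·0.5 + -2.6·1.

-4.75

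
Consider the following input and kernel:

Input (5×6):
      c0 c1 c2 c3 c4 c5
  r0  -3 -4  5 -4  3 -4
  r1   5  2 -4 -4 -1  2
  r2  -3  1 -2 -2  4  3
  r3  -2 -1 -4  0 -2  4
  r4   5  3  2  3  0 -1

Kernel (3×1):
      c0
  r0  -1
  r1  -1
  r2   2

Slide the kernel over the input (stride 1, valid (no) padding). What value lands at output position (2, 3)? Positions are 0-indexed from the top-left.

8

The receptive field on the input at this output position is [-2 / 0 / 3]. Elementwise product with the kernel and sum: -2·-1 + 0·-1 + 3·2.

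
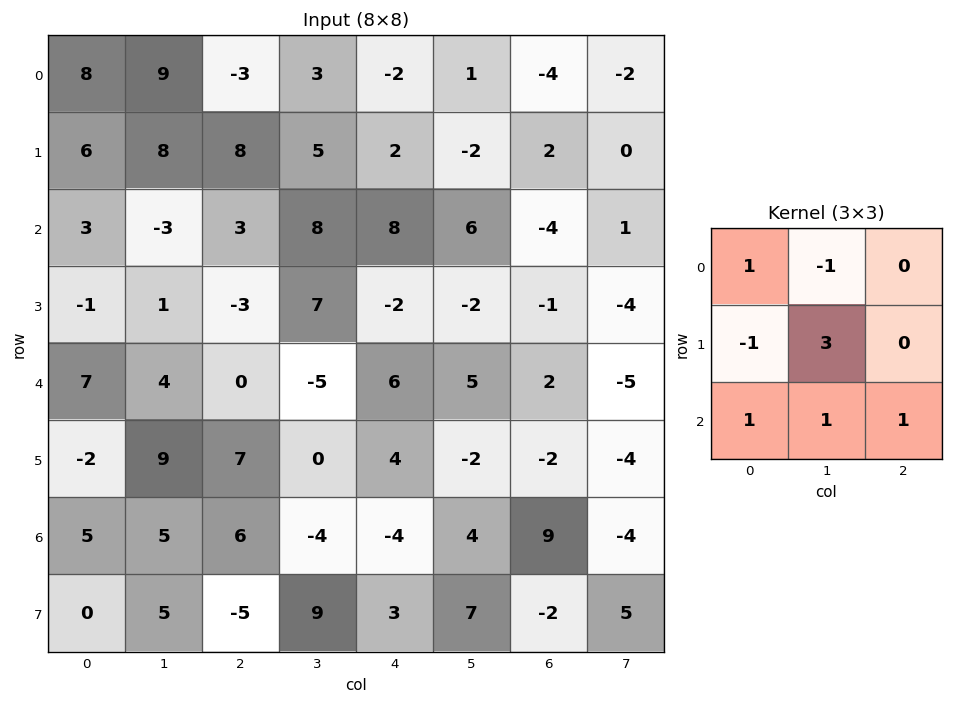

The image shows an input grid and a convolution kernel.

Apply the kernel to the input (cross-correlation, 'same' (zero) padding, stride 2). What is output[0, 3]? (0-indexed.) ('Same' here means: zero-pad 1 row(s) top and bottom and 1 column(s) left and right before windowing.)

The receptive field on the zero-padded input at this output position is [0 0 0 / 1 -4 -2 / -2 2 0]. Elementwise product with the kernel and sum: 0·1 + 0·-1 + 1·-1 + -4·3 + -2·1 + 2·1 + 0·1.

-13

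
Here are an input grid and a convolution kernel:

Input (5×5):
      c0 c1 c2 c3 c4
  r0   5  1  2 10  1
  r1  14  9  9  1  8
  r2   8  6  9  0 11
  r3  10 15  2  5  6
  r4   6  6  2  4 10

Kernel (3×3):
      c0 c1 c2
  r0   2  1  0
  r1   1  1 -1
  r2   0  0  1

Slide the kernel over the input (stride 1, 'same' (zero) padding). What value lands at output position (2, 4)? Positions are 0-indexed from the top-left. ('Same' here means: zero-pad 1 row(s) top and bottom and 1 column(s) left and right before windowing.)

The receptive field on the zero-padded input at this output position is [1 8 0 / 0 11 0 / 5 6 0]. Elementwise product with the kernel and sum: 1·2 + 8·1 + 0·1 + 11·1 + 0·-1 + 0·1.

21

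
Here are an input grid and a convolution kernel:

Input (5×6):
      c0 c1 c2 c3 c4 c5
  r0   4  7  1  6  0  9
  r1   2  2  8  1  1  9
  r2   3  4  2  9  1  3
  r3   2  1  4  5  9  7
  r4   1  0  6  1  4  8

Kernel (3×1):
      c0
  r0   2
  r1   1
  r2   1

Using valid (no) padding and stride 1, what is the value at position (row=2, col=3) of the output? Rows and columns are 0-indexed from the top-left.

The receptive field on the input at this output position is [9 / 5 / 1]. Elementwise product with the kernel and sum: 9·2 + 5·1 + 1·1.

24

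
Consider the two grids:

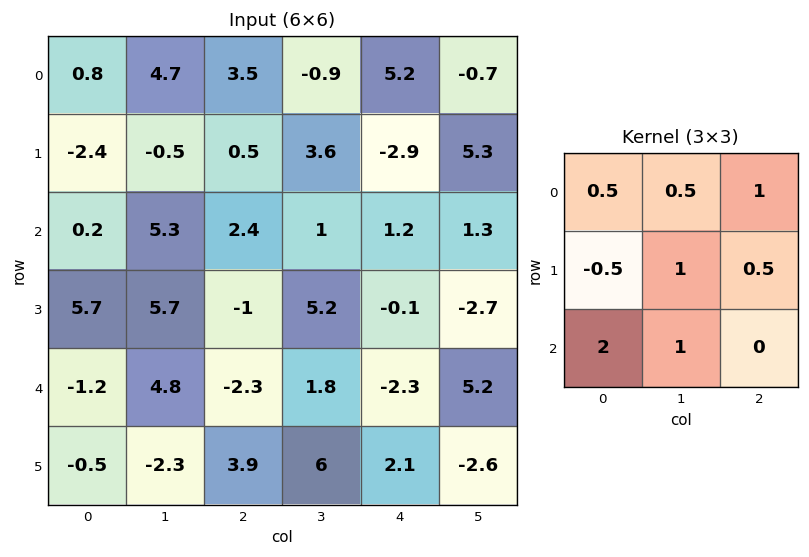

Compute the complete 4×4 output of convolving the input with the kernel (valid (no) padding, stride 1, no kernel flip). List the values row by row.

Output[0,0]: The receptive field on the input at this output position is [0.8 4.7 3.5 / -2.4 -0.5 0.5 / 0.2 5.3 2.4]. Elementwise product with the kernel and sum: 0.8·0.5 + 4.7·0.5 + 3.5·1 + -2.4·-0.5 + -0.5·1 + 0.5·0.5 + 0.2·2 + 5.3·1.
Output[0,1]: The receptive field on the input at this output position is [4.7 3.5 -0.9 / -0.5 0.5 3.6 / 5.3 2.4 1]. Elementwise product with the kernel and sum: 4.7·0.5 + 3.5·0.5 + -0.9·1 + -0.5·-0.5 + 0.5·1 + 3.6·0.5 + 5.3·2 + 2.4·1.

12.9 18.75 14.2 2.6
22.55 14.25 2.75 17.3
9.9 10.9 5.75 -0.35
5.65 3.05 17.6 13.35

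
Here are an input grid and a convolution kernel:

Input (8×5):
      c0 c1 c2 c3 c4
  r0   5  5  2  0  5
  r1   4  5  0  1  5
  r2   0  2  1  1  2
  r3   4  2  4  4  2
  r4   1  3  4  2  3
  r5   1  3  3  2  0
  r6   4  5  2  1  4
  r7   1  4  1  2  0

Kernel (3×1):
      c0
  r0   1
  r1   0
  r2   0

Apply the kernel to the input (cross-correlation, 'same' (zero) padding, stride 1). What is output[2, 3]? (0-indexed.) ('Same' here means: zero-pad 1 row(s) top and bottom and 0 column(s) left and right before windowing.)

The receptive field on the zero-padded input at this output position is [1 / 1 / 4]. Elementwise product with the kernel and sum: 1·1.

1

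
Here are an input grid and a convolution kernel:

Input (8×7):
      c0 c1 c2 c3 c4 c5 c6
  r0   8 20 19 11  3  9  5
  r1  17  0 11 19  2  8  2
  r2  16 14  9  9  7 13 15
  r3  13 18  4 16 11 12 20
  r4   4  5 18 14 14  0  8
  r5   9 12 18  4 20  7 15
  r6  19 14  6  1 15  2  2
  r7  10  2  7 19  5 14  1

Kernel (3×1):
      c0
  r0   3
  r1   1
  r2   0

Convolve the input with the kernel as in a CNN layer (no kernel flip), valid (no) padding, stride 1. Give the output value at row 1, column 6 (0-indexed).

The receptive field on the input at this output position is [2 / 15 / 20]. Elementwise product with the kernel and sum: 2·3 + 15·1.

21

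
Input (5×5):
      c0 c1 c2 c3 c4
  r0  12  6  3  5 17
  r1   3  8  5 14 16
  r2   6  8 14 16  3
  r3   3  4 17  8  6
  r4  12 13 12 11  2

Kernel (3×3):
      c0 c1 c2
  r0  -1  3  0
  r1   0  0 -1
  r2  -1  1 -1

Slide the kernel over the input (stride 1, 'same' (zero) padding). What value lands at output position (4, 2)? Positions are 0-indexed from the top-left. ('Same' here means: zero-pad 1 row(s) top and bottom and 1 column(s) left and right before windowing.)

The receptive field on the zero-padded input at this output position is [4 17 8 / 13 12 11 / 0 0 0]. Elementwise product with the kernel and sum: 4·-1 + 17·3 + 11·-1 + 0·-1 + 0·1 + 0·-1.

36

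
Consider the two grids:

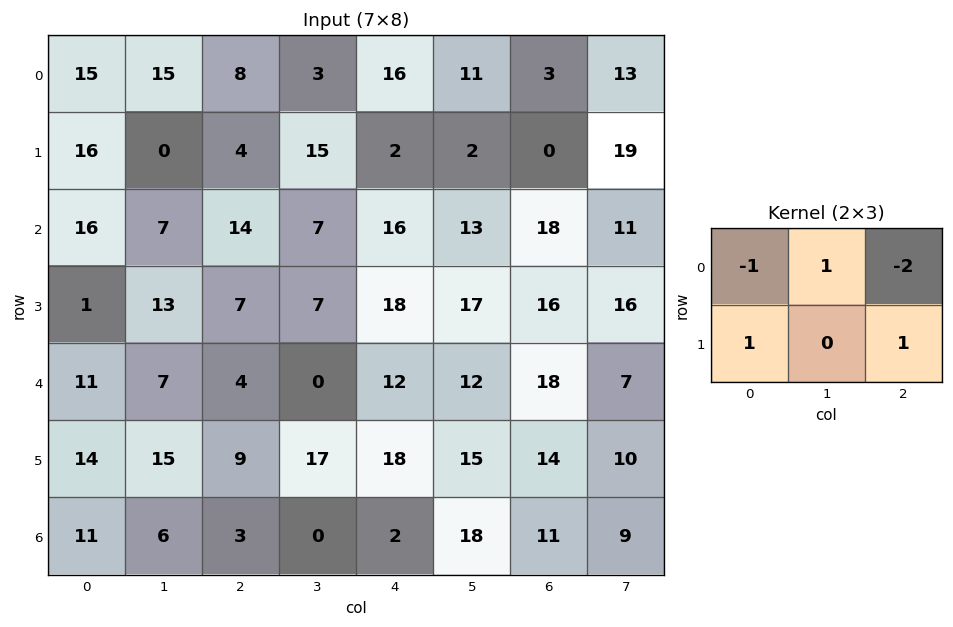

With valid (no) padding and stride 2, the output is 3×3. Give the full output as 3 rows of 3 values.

Output[0,0]: The receptive field on the input at this output position is [15 15 8 / 16 0 4]. Elementwise product with the kernel and sum: 15·-1 + 15·1 + 8·-2 + 16·1 + 4·1.

4 -31 -9
-29 -14 -5
11 -1 -4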